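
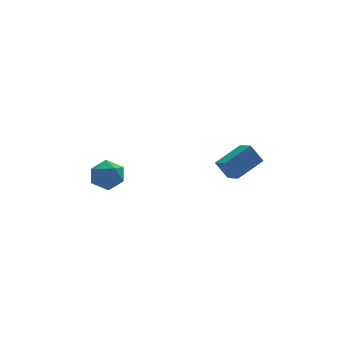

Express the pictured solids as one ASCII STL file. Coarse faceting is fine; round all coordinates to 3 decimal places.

solid 
facet normal -0.791 0.469 -0.392
outer loop
vertex -4.026 -0.749 -3.919
vertex -4.763 -1.604 -3.456
vertex -4.497 -0.609 -2.802
endloop
endfacet
facet normal -0.273 0.933 -0.232
outer loop
vertex -4.026 -0.749 -3.919
vertex -4.497 -0.609 -2.802
vertex -3.331 -0.32 -3.013
endloop
endfacet
facet normal 0.314 0.742 -0.592
outer loop
vertex -4.026 -0.749 -3.919
vertex -3.331 -0.32 -3.013
vertex -2.876 -1.137 -3.796
endloop
endfacet
facet normal 0.158 0.160 -0.974
outer loop
vertex -4.026 -0.749 -3.919
vertex -2.876 -1.137 -3.796
vertex -3.761 -1.93 -4.07
endloop
endfacet
facet normal -0.525 -0.009 -0.851
outer loop
vertex -4.026 -0.749 -3.919
vertex -3.761 -1.93 -4.07
vertex -4.763 -1.604 -3.456
endloop
endfacet
facet normal -0.133 0.875 0.465
outer loop
vertex -3.331 -0.32 -3.013
vertex -4.497 -0.609 -2.802
vertex -3.639 -0.91 -1.99
endloop
endfacet
facet normal -0.971 0.125 0.205
outer loop
vertex -4.497 -0.609 -2.802
vertex -4.763 -1.604 -3.456
vertex -4.524 -1.703 -2.264
endloop
endfacet
facet normal -0.540 -0.649 -0.537
outer loop
vertex -4.763 -1.604 -3.456
vertex -3.761 -1.93 -4.07
vertex -4.069 -2.52 -3.047
endloop
endfacet
facet normal 0.564 -0.376 -0.735
outer loop
vertex -3.761 -1.93 -4.07
vertex -2.876 -1.137 -3.796
vertex -2.903 -2.231 -3.258
endloop
endfacet
facet normal 0.816 0.566 -0.117
outer loop
vertex -2.876 -1.137 -3.796
vertex -3.331 -0.32 -3.013
vertex -2.637 -1.236 -2.604
endloop
endfacet
facet normal -0.158 -0.160 0.974
outer loop
vertex -3.374 -2.091 -2.141
vertex -3.639 -0.91 -1.99
vertex -4.524 -1.703 -2.264
endloop
endfacet
facet normal -0.314 -0.742 0.592
outer loop
vertex -3.374 -2.091 -2.141
vertex -4.524 -1.703 -2.264
vertex -4.069 -2.52 -3.047
endloop
endfacet
facet normal 0.273 -0.933 0.232
outer loop
vertex -3.374 -2.091 -2.141
vertex -4.069 -2.52 -3.047
vertex -2.903 -2.231 -3.258
endloop
endfacet
facet normal 0.791 -0.469 0.392
outer loop
vertex -3.374 -2.091 -2.141
vertex -2.903 -2.231 -3.258
vertex -2.637 -1.236 -2.604
endloop
endfacet
facet normal 0.525 0.009 0.851
outer loop
vertex -3.374 -2.091 -2.141
vertex -2.637 -1.236 -2.604
vertex -3.639 -0.91 -1.99
endloop
endfacet
facet normal -0.564 0.376 0.735
outer loop
vertex -4.524 -1.703 -2.264
vertex -3.639 -0.91 -1.99
vertex -4.497 -0.609 -2.802
endloop
endfacet
facet normal -0.816 -0.566 0.117
outer loop
vertex -4.069 -2.52 -3.047
vertex -4.524 -1.703 -2.264
vertex -4.763 -1.604 -3.456
endloop
endfacet
facet normal 0.133 -0.875 -0.465
outer loop
vertex -2.903 -2.231 -3.258
vertex -4.069 -2.52 -3.047
vertex -3.761 -1.93 -4.07
endloop
endfacet
facet normal 0.971 -0.125 -0.205
outer loop
vertex -2.637 -1.236 -2.604
vertex -2.903 -2.231 -3.258
vertex -2.876 -1.137 -3.796
endloop
endfacet
facet normal 0.540 0.649 0.537
outer loop
vertex -3.639 -0.91 -1.99
vertex -2.637 -1.236 -2.604
vertex -3.331 -0.32 -3.013
endloop
endfacet
facet normal -0.482 0.264 0.835
outer loop
vertex 4.666 -3.606 -0.594
vertex 4.402 -2.454 -1.111
vertex 2.8 -4.403 -1.418
endloop
endfacet
facet normal 0.205 -0.893 0.400
outer loop
vertex 3.498 -4.786 -2.629
vertex 4.666 -3.606 -0.594
vertex 2.8 -4.403 -1.418
endloop
endfacet
facet normal -0.482 0.264 0.835
outer loop
vertex 2.8 -4.403 -1.418
vertex 4.402 -2.454 -1.111
vertex 2.536 -3.251 -1.935
endloop
endfacet
facet normal -0.852 -0.364 -0.376
outer loop
vertex 2.536 -3.251 -1.935
vertex 3.498 -4.786 -2.629
vertex 2.8 -4.403 -1.418
endloop
endfacet
facet normal 0.852 0.364 0.376
outer loop
vertex 4.666 -3.606 -0.594
vertex 5.1 -2.837 -2.322
vertex 4.402 -2.454 -1.111
endloop
endfacet
facet normal 0.205 -0.893 0.400
outer loop
vertex 5.364 -3.989 -1.805
vertex 4.666 -3.606 -0.594
vertex 3.498 -4.786 -2.629
endloop
endfacet
facet normal 0.852 0.364 0.376
outer loop
vertex 5.364 -3.989 -1.805
vertex 5.1 -2.837 -2.322
vertex 4.666 -3.606 -0.594
endloop
endfacet
facet normal -0.205 0.893 -0.400
outer loop
vertex 4.402 -2.454 -1.111
vertex 5.1 -2.837 -2.322
vertex 2.536 -3.251 -1.935
endloop
endfacet
facet normal -0.852 -0.364 -0.376
outer loop
vertex 3.234 -3.634 -3.146
vertex 3.498 -4.786 -2.629
vertex 2.536 -3.251 -1.935
endloop
endfacet
facet normal -0.205 0.893 -0.400
outer loop
vertex 2.536 -3.251 -1.935
vertex 5.1 -2.837 -2.322
vertex 3.234 -3.634 -3.146
endloop
endfacet
facet normal 0.482 -0.264 -0.835
outer loop
vertex 3.234 -3.634 -3.146
vertex 5.364 -3.989 -1.805
vertex 3.498 -4.786 -2.629
endloop
endfacet
facet normal 0.482 -0.264 -0.835
outer loop
vertex 5.1 -2.837 -2.322
vertex 5.364 -3.989 -1.805
vertex 3.234 -3.634 -3.146
endloop
endfacet

endsolid


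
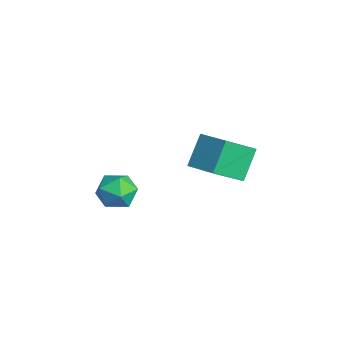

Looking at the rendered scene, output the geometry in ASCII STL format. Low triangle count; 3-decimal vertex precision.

solid 
facet normal -0.478 0.167 0.862
outer loop
vertex 0.104 -1.214 -3.162
vertex -0.009 -2.344 -3.006
vertex 0.914 -1.799 -2.6
endloop
endfacet
facet normal -0.008 0.687 0.727
outer loop
vertex 0.104 -1.214 -3.162
vertex 0.914 -1.799 -2.6
vertex 1.212 -0.993 -3.359
endloop
endfacet
facet normal -0.178 0.979 0.099
outer loop
vertex 0.104 -1.214 -3.162
vertex 1.212 -0.993 -3.359
vertex 0.472 -1.039 -4.233
endloop
endfacet
facet normal -0.753 0.640 -0.154
outer loop
vertex 0.104 -1.214 -3.162
vertex 0.472 -1.039 -4.233
vertex -0.282 -1.874 -4.015
endloop
endfacet
facet normal -0.938 0.138 0.318
outer loop
vertex 0.104 -1.214 -3.162
vertex -0.282 -1.874 -4.015
vertex -0.009 -2.344 -3.006
endloop
endfacet
facet normal 0.638 0.389 0.664
outer loop
vertex 1.212 -0.993 -3.359
vertex 0.914 -1.799 -2.6
vertex 1.782 -1.986 -3.325
endloop
endfacet
facet normal -0.122 -0.452 0.884
outer loop
vertex 0.914 -1.799 -2.6
vertex -0.009 -2.344 -3.006
vertex 1.028 -2.821 -3.107
endloop
endfacet
facet normal -0.867 -0.498 0.003
outer loop
vertex -0.009 -2.344 -3.006
vertex -0.282 -1.874 -4.015
vertex 0.288 -2.867 -3.981
endloop
endfacet
facet normal -0.568 0.314 -0.761
outer loop
vertex -0.282 -1.874 -4.015
vertex 0.472 -1.039 -4.233
vertex 0.586 -2.061 -4.74
endloop
endfacet
facet normal 0.363 0.863 -0.352
outer loop
vertex 0.472 -1.039 -4.233
vertex 1.212 -0.993 -3.359
vertex 1.509 -1.516 -4.334
endloop
endfacet
facet normal 0.753 -0.640 0.154
outer loop
vertex 1.396 -2.646 -4.178
vertex 1.782 -1.986 -3.325
vertex 1.028 -2.821 -3.107
endloop
endfacet
facet normal 0.178 -0.979 -0.099
outer loop
vertex 1.396 -2.646 -4.178
vertex 1.028 -2.821 -3.107
vertex 0.288 -2.867 -3.981
endloop
endfacet
facet normal 0.008 -0.687 -0.727
outer loop
vertex 1.396 -2.646 -4.178
vertex 0.288 -2.867 -3.981
vertex 0.586 -2.061 -4.74
endloop
endfacet
facet normal 0.478 -0.167 -0.862
outer loop
vertex 1.396 -2.646 -4.178
vertex 0.586 -2.061 -4.74
vertex 1.509 -1.516 -4.334
endloop
endfacet
facet normal 0.938 -0.138 -0.318
outer loop
vertex 1.396 -2.646 -4.178
vertex 1.509 -1.516 -4.334
vertex 1.782 -1.986 -3.325
endloop
endfacet
facet normal 0.568 -0.314 0.761
outer loop
vertex 1.028 -2.821 -3.107
vertex 1.782 -1.986 -3.325
vertex 0.914 -1.799 -2.6
endloop
endfacet
facet normal -0.363 -0.863 0.352
outer loop
vertex 0.288 -2.867 -3.981
vertex 1.028 -2.821 -3.107
vertex -0.009 -2.344 -3.006
endloop
endfacet
facet normal -0.638 -0.389 -0.664
outer loop
vertex 0.586 -2.061 -4.74
vertex 0.288 -2.867 -3.981
vertex -0.282 -1.874 -4.015
endloop
endfacet
facet normal 0.122 0.452 -0.884
outer loop
vertex 1.509 -1.516 -4.334
vertex 0.586 -2.061 -4.74
vertex 0.472 -1.039 -4.233
endloop
endfacet
facet normal 0.867 0.498 -0.003
outer loop
vertex 1.782 -1.986 -3.325
vertex 1.509 -1.516 -4.334
vertex 1.212 -0.993 -3.359
endloop
endfacet
facet normal -0.874 -0.408 -0.263
outer loop
vertex -0.267 1.843 -3.279
vertex -1.156 2.741 -1.717
vertex -0.691 3.531 -4.491
endloop
endfacet
facet normal 0.443 -0.447 -0.777
outer loop
vertex 0.996 4.319 -3.983
vertex -0.267 1.843 -3.279
vertex -0.691 3.531 -4.491
endloop
endfacet
facet normal -0.874 -0.408 -0.263
outer loop
vertex -0.691 3.531 -4.491
vertex -1.156 2.741 -1.717
vertex -1.58 4.429 -2.928
endloop
endfacet
facet normal -0.200 0.796 -0.571
outer loop
vertex -1.58 4.429 -2.928
vertex 0.996 4.319 -3.983
vertex -0.691 3.531 -4.491
endloop
endfacet
facet normal 0.200 -0.796 0.571
outer loop
vertex -0.267 1.843 -3.279
vertex 0.531 3.529 -1.209
vertex -1.156 2.741 -1.717
endloop
endfacet
facet normal 0.442 -0.447 -0.778
outer loop
vertex 1.42 2.631 -2.772
vertex -0.267 1.843 -3.279
vertex 0.996 4.319 -3.983
endloop
endfacet
facet normal 0.200 -0.796 0.571
outer loop
vertex 1.42 2.631 -2.772
vertex 0.531 3.529 -1.209
vertex -0.267 1.843 -3.279
endloop
endfacet
facet normal -0.443 0.447 0.778
outer loop
vertex -1.156 2.741 -1.717
vertex 0.531 3.529 -1.209
vertex -1.58 4.429 -2.928
endloop
endfacet
facet normal -0.200 0.796 -0.571
outer loop
vertex 0.107 5.217 -2.421
vertex 0.996 4.319 -3.983
vertex -1.58 4.429 -2.928
endloop
endfacet
facet normal -0.442 0.447 0.777
outer loop
vertex -1.58 4.429 -2.928
vertex 0.531 3.529 -1.209
vertex 0.107 5.217 -2.421
endloop
endfacet
facet normal 0.874 0.408 0.263
outer loop
vertex 0.107 5.217 -2.421
vertex 1.42 2.631 -2.772
vertex 0.996 4.319 -3.983
endloop
endfacet
facet normal 0.874 0.408 0.263
outer loop
vertex 0.531 3.529 -1.209
vertex 1.42 2.631 -2.772
vertex 0.107 5.217 -2.421
endloop
endfacet

endsolid


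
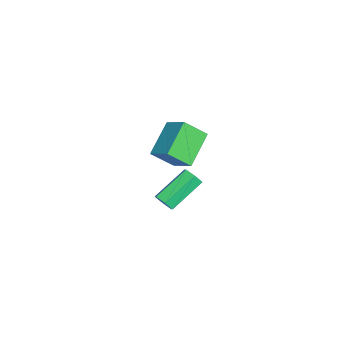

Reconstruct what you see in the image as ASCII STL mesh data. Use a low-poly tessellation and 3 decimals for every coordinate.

solid 
facet normal 0.579 -0.622 -0.527
outer loop
vertex 3.833 -0.75 2.143
vertex 3.367 -0.864 1.766
vertex 3.751 -0.406 1.647
endloop
endfacet
facet normal 0.805 0.542 0.243
outer loop
vertex 3.833 -0.75 2.143
vertex 3.751 -0.406 1.647
vertex 2.619 0.558 3.25
endloop
endfacet
facet normal 0.805 0.542 0.243
outer loop
vertex 2.619 0.558 3.25
vertex 3.751 -0.406 1.647
vertex 2.537 0.902 2.754
endloop
endfacet
facet normal -0.578 0.623 0.527
outer loop
vertex 2.619 0.558 3.25
vertex 2.537 0.902 2.754
vertex 2.153 0.444 2.874
endloop
endfacet
facet normal 0.578 -0.622 -0.528
outer loop
vertex 3.751 -0.406 1.647
vertex 3.367 -0.864 1.766
vertex 3.285 -0.519 1.27
endloop
endfacet
facet normal 0.287 0.760 -0.583
outer loop
vertex 3.751 -0.406 1.647
vertex 3.285 -0.519 1.27
vertex 2.537 0.902 2.754
endloop
endfacet
facet normal 0.287 0.760 -0.583
outer loop
vertex 2.537 0.902 2.754
vertex 3.285 -0.519 1.27
vertex 2.071 0.789 2.377
endloop
endfacet
facet normal -0.578 0.623 0.528
outer loop
vertex 2.537 0.902 2.754
vertex 2.071 0.789 2.377
vertex 2.153 0.444 2.874
endloop
endfacet
facet normal 0.578 -0.622 -0.528
outer loop
vertex 3.285 -0.519 1.27
vertex 3.367 -0.864 1.766
vertex 2.901 -0.978 1.39
endloop
endfacet
facet normal -0.519 0.218 -0.827
outer loop
vertex 3.285 -0.519 1.27
vertex 2.901 -0.978 1.39
vertex 2.071 0.789 2.377
endloop
endfacet
facet normal -0.519 0.218 -0.827
outer loop
vertex 2.071 0.789 2.377
vertex 2.901 -0.978 1.39
vertex 1.687 0.33 2.497
endloop
endfacet
facet normal -0.579 0.622 0.527
outer loop
vertex 2.071 0.789 2.377
vertex 1.687 0.33 2.497
vertex 2.153 0.444 2.874
endloop
endfacet
facet normal 0.578 -0.623 -0.527
outer loop
vertex 2.901 -0.978 1.39
vertex 3.367 -0.864 1.766
vertex 2.983 -1.322 1.886
endloop
endfacet
facet normal -0.805 -0.542 -0.243
outer loop
vertex 2.901 -0.978 1.39
vertex 2.983 -1.322 1.886
vertex 1.687 0.33 2.497
endloop
endfacet
facet normal -0.805 -0.542 -0.243
outer loop
vertex 1.687 0.33 2.497
vertex 2.983 -1.322 1.886
vertex 1.769 -0.014 2.993
endloop
endfacet
facet normal -0.579 0.622 0.527
outer loop
vertex 1.687 0.33 2.497
vertex 1.769 -0.014 2.993
vertex 2.153 0.444 2.874
endloop
endfacet
facet normal 0.578 -0.623 -0.528
outer loop
vertex 2.983 -1.322 1.886
vertex 3.367 -0.864 1.766
vertex 3.449 -1.209 2.263
endloop
endfacet
facet normal -0.287 -0.760 0.583
outer loop
vertex 2.983 -1.322 1.886
vertex 3.449 -1.209 2.263
vertex 1.769 -0.014 2.993
endloop
endfacet
facet normal -0.287 -0.760 0.583
outer loop
vertex 1.769 -0.014 2.993
vertex 3.449 -1.209 2.263
vertex 2.235 0.099 3.37
endloop
endfacet
facet normal -0.578 0.622 0.528
outer loop
vertex 1.769 -0.014 2.993
vertex 2.235 0.099 3.37
vertex 2.153 0.444 2.874
endloop
endfacet
facet normal 0.579 -0.622 -0.527
outer loop
vertex 3.449 -1.209 2.263
vertex 3.367 -0.864 1.766
vertex 3.833 -0.75 2.143
endloop
endfacet
facet normal 0.519 -0.218 0.827
outer loop
vertex 3.449 -1.209 2.263
vertex 3.833 -0.75 2.143
vertex 2.235 0.099 3.37
endloop
endfacet
facet normal 0.519 -0.218 0.827
outer loop
vertex 2.235 0.099 3.37
vertex 3.833 -0.75 2.143
vertex 2.619 0.558 3.25
endloop
endfacet
facet normal -0.578 0.622 0.528
outer loop
vertex 2.235 0.099 3.37
vertex 2.619 0.558 3.25
vertex 2.153 0.444 2.874
endloop
endfacet
facet normal -0.609 -0.605 -0.512
outer loop
vertex -4.122 -1.402 1.919
vertex -4.395 -0.233 0.862
vertex -2.434 -2.09 0.723
endloop
endfacet
facet normal 0.170 -0.731 0.661
outer loop
vertex -1.465 -1.127 1.538
vertex -4.122 -1.402 1.919
vertex -2.434 -2.09 0.723
endloop
endfacet
facet normal -0.609 -0.605 -0.513
outer loop
vertex -2.434 -2.09 0.723
vertex -4.395 -0.233 0.862
vertex -2.706 -0.92 -0.334
endloop
endfacet
facet normal 0.775 -0.315 -0.548
outer loop
vertex -2.706 -0.92 -0.334
vertex -1.465 -1.127 1.538
vertex -2.434 -2.09 0.723
endloop
endfacet
facet normal -0.774 0.315 0.549
outer loop
vertex -4.122 -1.402 1.919
vertex -3.426 0.73 1.677
vertex -4.395 -0.233 0.862
endloop
endfacet
facet normal 0.170 -0.731 0.661
outer loop
vertex -3.154 -0.44 2.734
vertex -4.122 -1.402 1.919
vertex -1.465 -1.127 1.538
endloop
endfacet
facet normal -0.775 0.315 0.548
outer loop
vertex -3.154 -0.44 2.734
vertex -3.426 0.73 1.677
vertex -4.122 -1.402 1.919
endloop
endfacet
facet normal -0.171 0.731 -0.661
outer loop
vertex -4.395 -0.233 0.862
vertex -3.426 0.73 1.677
vertex -2.706 -0.92 -0.334
endloop
endfacet
facet normal 0.775 -0.315 -0.548
outer loop
vertex -1.738 0.042 0.481
vertex -1.465 -1.127 1.538
vertex -2.706 -0.92 -0.334
endloop
endfacet
facet normal -0.170 0.731 -0.661
outer loop
vertex -2.706 -0.92 -0.334
vertex -3.426 0.73 1.677
vertex -1.738 0.042 0.481
endloop
endfacet
facet normal 0.609 0.605 0.512
outer loop
vertex -1.738 0.042 0.481
vertex -3.154 -0.44 2.734
vertex -1.465 -1.127 1.538
endloop
endfacet
facet normal 0.610 0.605 0.513
outer loop
vertex -3.426 0.73 1.677
vertex -3.154 -0.44 2.734
vertex -1.738 0.042 0.481
endloop
endfacet

endsolid


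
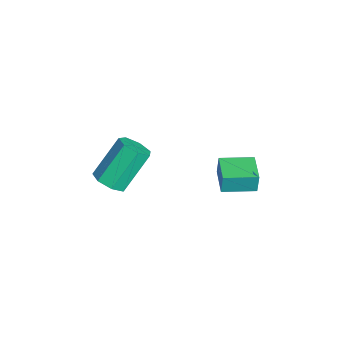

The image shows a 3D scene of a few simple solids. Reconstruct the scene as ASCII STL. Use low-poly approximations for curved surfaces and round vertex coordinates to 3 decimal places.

solid 
facet normal 0.324 -0.554 -0.767
outer loop
vertex 1.824 -1.534 2.883
vertex 1.288 -2.053 3.032
vertex 1.247 -1.446 2.576
endloop
endfacet
facet normal 0.360 0.822 -0.442
outer loop
vertex 1.824 -1.534 2.883
vertex 1.247 -1.446 2.576
vertex 1.167 -0.409 4.44
endloop
endfacet
facet normal 0.361 0.821 -0.442
outer loop
vertex 1.167 -0.409 4.44
vertex 1.247 -1.446 2.576
vertex 0.59 -0.321 4.132
endloop
endfacet
facet normal -0.325 0.554 0.766
outer loop
vertex 1.167 -0.409 4.44
vertex 0.59 -0.321 4.132
vertex 0.632 -0.927 4.588
endloop
endfacet
facet normal 0.324 -0.554 -0.767
outer loop
vertex 1.247 -1.446 2.576
vertex 1.288 -2.053 3.032
vertex 0.701 -1.815 2.612
endloop
endfacet
facet normal -0.459 0.617 -0.640
outer loop
vertex 1.247 -1.446 2.576
vertex 0.701 -1.815 2.612
vertex 0.59 -0.321 4.132
endloop
endfacet
facet normal -0.460 0.616 -0.639
outer loop
vertex 0.59 -0.321 4.132
vertex 0.701 -1.815 2.612
vertex 0.045 -0.689 4.169
endloop
endfacet
facet normal -0.323 0.555 0.767
outer loop
vertex 0.59 -0.321 4.132
vertex 0.045 -0.689 4.169
vertex 0.632 -0.927 4.588
endloop
endfacet
facet normal 0.324 -0.554 -0.767
outer loop
vertex 0.701 -1.815 2.612
vertex 1.288 -2.053 3.032
vertex 0.598 -2.362 2.964
endloop
endfacet
facet normal -0.933 -0.053 -0.355
outer loop
vertex 0.701 -1.815 2.612
vertex 0.598 -2.362 2.964
vertex 0.045 -0.689 4.169
endloop
endfacet
facet normal -0.933 -0.052 -0.356
outer loop
vertex 0.045 -0.689 4.169
vertex 0.598 -2.362 2.964
vertex -0.059 -1.237 4.521
endloop
endfacet
facet normal -0.323 0.554 0.767
outer loop
vertex 0.045 -0.689 4.169
vertex -0.059 -1.237 4.521
vertex 0.632 -0.927 4.588
endloop
endfacet
facet normal 0.324 -0.554 -0.767
outer loop
vertex 0.598 -2.362 2.964
vertex 1.288 -2.053 3.032
vertex 1.014 -2.677 3.367
endloop
endfacet
facet normal -0.705 -0.682 0.195
outer loop
vertex 0.598 -2.362 2.964
vertex 1.014 -2.677 3.367
vertex -0.059 -1.237 4.521
endloop
endfacet
facet normal -0.705 -0.682 0.195
outer loop
vertex -0.059 -1.237 4.521
vertex 1.014 -2.677 3.367
vertex 0.357 -1.552 4.924
endloop
endfacet
facet normal -0.323 0.554 0.767
outer loop
vertex -0.059 -1.237 4.521
vertex 0.357 -1.552 4.924
vertex 0.632 -0.927 4.588
endloop
endfacet
facet normal 0.325 -0.554 -0.767
outer loop
vertex 1.014 -2.677 3.367
vertex 1.288 -2.053 3.032
vertex 1.637 -2.521 3.518
endloop
endfacet
facet normal 0.055 -0.798 0.600
outer loop
vertex 1.014 -2.677 3.367
vertex 1.637 -2.521 3.518
vertex 0.357 -1.552 4.924
endloop
endfacet
facet normal 0.055 -0.798 0.600
outer loop
vertex 0.357 -1.552 4.924
vertex 1.637 -2.521 3.518
vertex 0.98 -1.396 5.074
endloop
endfacet
facet normal -0.323 0.555 0.767
outer loop
vertex 0.357 -1.552 4.924
vertex 0.98 -1.396 5.074
vertex 0.632 -0.927 4.588
endloop
endfacet
facet normal 0.323 -0.555 -0.767
outer loop
vertex 1.637 -2.521 3.518
vertex 1.288 -2.053 3.032
vertex 1.997 -2.013 3.302
endloop
endfacet
facet normal 0.773 -0.313 0.552
outer loop
vertex 1.637 -2.521 3.518
vertex 1.997 -2.013 3.302
vertex 0.98 -1.396 5.074
endloop
endfacet
facet normal 0.772 -0.315 0.553
outer loop
vertex 0.98 -1.396 5.074
vertex 1.997 -2.013 3.302
vertex 1.341 -0.888 4.859
endloop
endfacet
facet normal -0.324 0.554 0.767
outer loop
vertex 0.98 -1.396 5.074
vertex 1.341 -0.888 4.859
vertex 0.632 -0.927 4.588
endloop
endfacet
facet normal 0.323 -0.554 -0.767
outer loop
vertex 1.997 -2.013 3.302
vertex 1.288 -2.053 3.032
vertex 1.824 -1.534 2.883
endloop
endfacet
facet normal 0.909 0.407 0.089
outer loop
vertex 1.997 -2.013 3.302
vertex 1.824 -1.534 2.883
vertex 1.341 -0.888 4.859
endloop
endfacet
facet normal 0.909 0.408 0.089
outer loop
vertex 1.341 -0.888 4.859
vertex 1.824 -1.534 2.883
vertex 1.167 -0.409 4.44
endloop
endfacet
facet normal -0.324 0.554 0.767
outer loop
vertex 1.341 -0.888 4.859
vertex 1.167 -0.409 4.44
vertex 0.632 -0.927 4.588
endloop
endfacet
facet normal -1.000 0.017 -0.008
outer loop
vertex -0.071 2.522 2.658
vertex -0.045 3.988 2.549
vertex -0.065 2.454 1.74
endloop
endfacet
facet normal -0.017 -0.997 0.074
outer loop
vertex 1.265 2.432 1.751
vertex -0.071 2.522 2.658
vertex -0.065 2.454 1.74
endloop
endfacet
facet normal -1.000 0.017 -0.008
outer loop
vertex -0.065 2.454 1.74
vertex -0.045 3.988 2.549
vertex -0.039 3.92 1.632
endloop
endfacet
facet normal 0.007 -0.074 -0.997
outer loop
vertex -0.039 3.92 1.632
vertex 1.265 2.432 1.751
vertex -0.065 2.454 1.74
endloop
endfacet
facet normal -0.007 0.074 0.997
outer loop
vertex -0.071 2.522 2.658
vertex 1.285 3.966 2.56
vertex -0.045 3.988 2.549
endloop
endfacet
facet normal -0.017 -0.997 0.074
outer loop
vertex 1.259 2.5 2.668
vertex -0.071 2.522 2.658
vertex 1.265 2.432 1.751
endloop
endfacet
facet normal -0.006 0.074 0.997
outer loop
vertex 1.259 2.5 2.668
vertex 1.285 3.966 2.56
vertex -0.071 2.522 2.658
endloop
endfacet
facet normal 0.017 0.997 -0.074
outer loop
vertex -0.045 3.988 2.549
vertex 1.285 3.966 2.56
vertex -0.039 3.92 1.632
endloop
endfacet
facet normal 0.006 -0.074 -0.997
outer loop
vertex 1.291 3.898 1.642
vertex 1.265 2.432 1.751
vertex -0.039 3.92 1.632
endloop
endfacet
facet normal 0.017 0.997 -0.074
outer loop
vertex -0.039 3.92 1.632
vertex 1.285 3.966 2.56
vertex 1.291 3.898 1.642
endloop
endfacet
facet normal 1.000 -0.017 0.008
outer loop
vertex 1.291 3.898 1.642
vertex 1.259 2.5 2.668
vertex 1.265 2.432 1.751
endloop
endfacet
facet normal 1.000 -0.017 0.008
outer loop
vertex 1.285 3.966 2.56
vertex 1.259 2.5 2.668
vertex 1.291 3.898 1.642
endloop
endfacet

endsolid


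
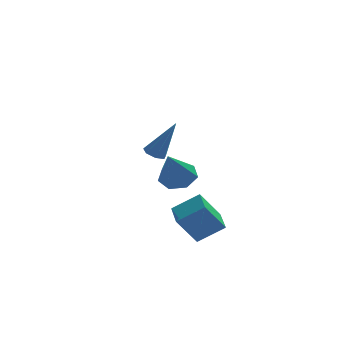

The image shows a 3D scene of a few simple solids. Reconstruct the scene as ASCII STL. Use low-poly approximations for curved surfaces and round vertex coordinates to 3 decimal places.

solid 
facet normal -0.567 -0.093 0.819
outer loop
vertex -1.845 -3.217 -1.385
vertex -1.807 -1.79 -1.197
vertex -3.113 -3.07 -2.246
endloop
endfacet
facet normal -0.026 -0.991 -0.130
outer loop
vertex -2.133 -2.91 -3.663
vertex -1.845 -3.217 -1.385
vertex -3.113 -3.07 -2.246
endloop
endfacet
facet normal -0.567 -0.092 0.818
outer loop
vertex -3.113 -3.07 -2.246
vertex -1.807 -1.79 -1.197
vertex -3.075 -1.643 -2.059
endloop
endfacet
facet normal -0.824 0.095 -0.559
outer loop
vertex -3.075 -1.643 -2.059
vertex -2.133 -2.91 -3.663
vertex -3.113 -3.07 -2.246
endloop
endfacet
facet normal 0.824 -0.096 0.559
outer loop
vertex -1.845 -3.217 -1.385
vertex -0.827 -1.63 -2.614
vertex -1.807 -1.79 -1.197
endloop
endfacet
facet normal -0.026 -0.991 -0.130
outer loop
vertex -0.865 -3.057 -2.801
vertex -1.845 -3.217 -1.385
vertex -2.133 -2.91 -3.663
endloop
endfacet
facet normal 0.824 -0.095 0.559
outer loop
vertex -0.865 -3.057 -2.801
vertex -0.827 -1.63 -2.614
vertex -1.845 -3.217 -1.385
endloop
endfacet
facet normal 0.026 0.991 0.130
outer loop
vertex -1.807 -1.79 -1.197
vertex -0.827 -1.63 -2.614
vertex -3.075 -1.643 -2.059
endloop
endfacet
facet normal -0.824 0.096 -0.559
outer loop
vertex -2.095 -1.483 -3.475
vertex -2.133 -2.91 -3.663
vertex -3.075 -1.643 -2.059
endloop
endfacet
facet normal 0.026 0.991 0.130
outer loop
vertex -3.075 -1.643 -2.059
vertex -0.827 -1.63 -2.614
vertex -2.095 -1.483 -3.475
endloop
endfacet
facet normal 0.567 0.093 -0.818
outer loop
vertex -2.095 -1.483 -3.475
vertex -0.865 -3.057 -2.801
vertex -2.133 -2.91 -3.663
endloop
endfacet
facet normal 0.567 0.092 -0.819
outer loop
vertex -0.827 -1.63 -2.614
vertex -0.865 -3.057 -2.801
vertex -2.095 -1.483 -3.475
endloop
endfacet
facet normal 0.307 0.495 -0.813
outer loop
vertex -1.39 1.862 -0.921
vertex -2.202 1.586 -1.396
vertex -2.054 2.388 -0.852
endloop
endfacet
facet normal 0.384 0.374 0.844
outer loop
vertex -1.39 1.862 -0.921
vertex -2.054 2.388 -0.852
vertex -2.858 0.534 0.336
endloop
endfacet
facet normal 0.308 0.494 -0.813
outer loop
vertex -2.054 2.388 -0.852
vertex -2.202 1.586 -1.396
vertex -2.83 2.311 -1.193
endloop
endfacet
facet normal -0.369 0.610 0.702
outer loop
vertex -2.054 2.388 -0.852
vertex -2.83 2.311 -1.193
vertex -2.858 0.534 0.336
endloop
endfacet
facet normal 0.308 0.494 -0.813
outer loop
vertex -2.83 2.311 -1.193
vertex -2.202 1.586 -1.396
vertex -3.132 1.688 -1.686
endloop
endfacet
facet normal -0.933 0.243 0.265
outer loop
vertex -2.83 2.311 -1.193
vertex -3.132 1.688 -1.686
vertex -2.858 0.534 0.336
endloop
endfacet
facet normal 0.308 0.494 -0.813
outer loop
vertex -3.132 1.688 -1.686
vertex -2.202 1.586 -1.396
vertex -2.734 0.988 -1.961
endloop
endfacet
facet normal -0.883 -0.449 -0.136
outer loop
vertex -3.132 1.688 -1.686
vertex -2.734 0.988 -1.961
vertex -2.858 0.534 0.336
endloop
endfacet
facet normal 0.308 0.494 -0.813
outer loop
vertex -2.734 0.988 -1.961
vertex -2.202 1.586 -1.396
vertex -1.935 0.739 -1.81
endloop
endfacet
facet normal -0.257 -0.945 -0.201
outer loop
vertex -2.734 0.988 -1.961
vertex -1.935 0.739 -1.81
vertex -2.858 0.534 0.336
endloop
endfacet
facet normal 0.308 0.494 -0.813
outer loop
vertex -1.935 0.739 -1.81
vertex -2.202 1.586 -1.396
vertex -1.337 1.128 -1.347
endloop
endfacet
facet normal 0.474 -0.872 0.121
outer loop
vertex -1.935 0.739 -1.81
vertex -1.337 1.128 -1.347
vertex -2.858 0.534 0.336
endloop
endfacet
facet normal 0.308 0.494 -0.813
outer loop
vertex -1.337 1.128 -1.347
vertex -2.202 1.586 -1.396
vertex -1.39 1.862 -0.921
endloop
endfacet
facet normal 0.759 -0.285 0.585
outer loop
vertex -1.337 1.128 -1.347
vertex -1.39 1.862 -0.921
vertex -2.858 0.534 0.336
endloop
endfacet
facet normal -0.428 0.142 -0.893
outer loop
vertex -3.573 -3.096 1.846
vertex -4.076 -3.192 2.072
vertex -3.804 -2.705 2.019
endloop
endfacet
facet normal 0.848 0.527 -0.059
outer loop
vertex -3.573 -3.096 1.846
vertex -3.804 -2.705 2.019
vertex -3.184 -3.488 3.928
endloop
endfacet
facet normal -0.430 0.143 -0.892
outer loop
vertex -3.804 -2.705 2.019
vertex -4.076 -3.192 2.072
vertex -4.24 -2.681 2.233
endloop
endfacet
facet normal 0.205 0.927 0.314
outer loop
vertex -3.804 -2.705 2.019
vertex -4.24 -2.681 2.233
vertex -3.184 -3.488 3.928
endloop
endfacet
facet normal -0.430 0.143 -0.892
outer loop
vertex -4.24 -2.681 2.233
vertex -4.076 -3.192 2.072
vertex -4.553 -3.041 2.326
endloop
endfacet
facet normal -0.514 0.604 0.608
outer loop
vertex -4.24 -2.681 2.233
vertex -4.553 -3.041 2.326
vertex -3.184 -3.488 3.928
endloop
endfacet
facet normal -0.430 0.143 -0.892
outer loop
vertex -4.553 -3.041 2.326
vertex -4.076 -3.192 2.072
vertex -4.507 -3.515 2.228
endloop
endfacet
facet normal -0.772 -0.200 0.604
outer loop
vertex -4.553 -3.041 2.326
vertex -4.507 -3.515 2.228
vertex -3.184 -3.488 3.928
endloop
endfacet
facet normal -0.430 0.143 -0.892
outer loop
vertex -4.507 -3.515 2.228
vertex -4.076 -3.192 2.072
vertex -4.137 -3.745 2.013
endloop
endfacet
facet normal -0.370 -0.878 0.302
outer loop
vertex -4.507 -3.515 2.228
vertex -4.137 -3.745 2.013
vertex -3.184 -3.488 3.928
endloop
endfacet
facet normal -0.428 0.142 -0.892
outer loop
vertex -4.137 -3.745 2.013
vertex -4.076 -3.192 2.072
vertex -3.721 -3.559 1.843
endloop
endfacet
facet normal 0.384 -0.921 -0.068
outer loop
vertex -4.137 -3.745 2.013
vertex -3.721 -3.559 1.843
vertex -3.184 -3.488 3.928
endloop
endfacet
facet normal -0.428 0.143 -0.892
outer loop
vertex -3.721 -3.559 1.843
vertex -4.076 -3.192 2.072
vertex -3.573 -3.096 1.846
endloop
endfacet
facet normal 0.928 -0.295 -0.229
outer loop
vertex -3.721 -3.559 1.843
vertex -3.573 -3.096 1.846
vertex -3.184 -3.488 3.928
endloop
endfacet

endsolid


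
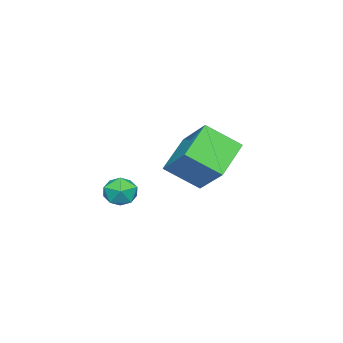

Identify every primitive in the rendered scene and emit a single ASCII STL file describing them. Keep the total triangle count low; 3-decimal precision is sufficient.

solid 
facet normal -0.983 0.097 -0.155
outer loop
vertex -0.759 -1.47 -3.744
vertex -0.824 -2.097 -3.723
vertex -0.874 -1.756 -3.194
endloop
endfacet
facet normal -0.724 0.662 0.193
outer loop
vertex -0.759 -1.47 -3.744
vertex -0.874 -1.756 -3.194
vertex -0.453 -1.287 -3.224
endloop
endfacet
facet normal -0.214 0.954 -0.210
outer loop
vertex -0.759 -1.47 -3.744
vertex -0.453 -1.287 -3.224
vertex -0.143 -1.338 -3.771
endloop
endfacet
facet normal -0.157 0.569 -0.807
outer loop
vertex -0.759 -1.47 -3.744
vertex -0.143 -1.338 -3.771
vertex -0.372 -1.838 -4.079
endloop
endfacet
facet normal -0.632 0.040 -0.774
outer loop
vertex -0.759 -1.47 -3.744
vertex -0.372 -1.838 -4.079
vertex -0.824 -2.097 -3.723
endloop
endfacet
facet normal -0.422 0.430 0.799
outer loop
vertex -0.453 -1.287 -3.224
vertex -0.874 -1.756 -3.194
vertex -0.328 -1.802 -2.881
endloop
endfacet
facet normal -0.842 -0.487 0.234
outer loop
vertex -0.874 -1.756 -3.194
vertex -0.824 -2.097 -3.723
vertex -0.557 -2.302 -3.189
endloop
endfacet
facet normal -0.274 -0.578 -0.768
outer loop
vertex -0.824 -2.097 -3.723
vertex -0.372 -1.838 -4.079
vertex -0.247 -2.353 -3.736
endloop
endfacet
facet normal 0.495 0.280 -0.823
outer loop
vertex -0.372 -1.838 -4.079
vertex -0.143 -1.338 -3.771
vertex 0.174 -1.884 -3.766
endloop
endfacet
facet normal 0.404 0.903 0.145
outer loop
vertex -0.143 -1.338 -3.771
vertex -0.453 -1.287 -3.224
vertex 0.124 -1.543 -3.237
endloop
endfacet
facet normal 0.157 -0.569 0.807
outer loop
vertex 0.059 -2.17 -3.216
vertex -0.328 -1.802 -2.881
vertex -0.557 -2.302 -3.189
endloop
endfacet
facet normal 0.214 -0.954 0.210
outer loop
vertex 0.059 -2.17 -3.216
vertex -0.557 -2.302 -3.189
vertex -0.247 -2.353 -3.736
endloop
endfacet
facet normal 0.724 -0.662 -0.193
outer loop
vertex 0.059 -2.17 -3.216
vertex -0.247 -2.353 -3.736
vertex 0.174 -1.884 -3.766
endloop
endfacet
facet normal 0.983 -0.097 0.155
outer loop
vertex 0.059 -2.17 -3.216
vertex 0.174 -1.884 -3.766
vertex 0.124 -1.543 -3.237
endloop
endfacet
facet normal 0.632 -0.040 0.774
outer loop
vertex 0.059 -2.17 -3.216
vertex 0.124 -1.543 -3.237
vertex -0.328 -1.802 -2.881
endloop
endfacet
facet normal -0.495 -0.280 0.823
outer loop
vertex -0.557 -2.302 -3.189
vertex -0.328 -1.802 -2.881
vertex -0.874 -1.756 -3.194
endloop
endfacet
facet normal -0.404 -0.903 -0.145
outer loop
vertex -0.247 -2.353 -3.736
vertex -0.557 -2.302 -3.189
vertex -0.824 -2.097 -3.723
endloop
endfacet
facet normal 0.422 -0.430 -0.799
outer loop
vertex 0.174 -1.884 -3.766
vertex -0.247 -2.353 -3.736
vertex -0.372 -1.838 -4.079
endloop
endfacet
facet normal 0.842 0.487 -0.234
outer loop
vertex 0.124 -1.543 -3.237
vertex 0.174 -1.884 -3.766
vertex -0.143 -1.338 -3.771
endloop
endfacet
facet normal 0.274 0.578 0.768
outer loop
vertex -0.328 -1.802 -2.881
vertex 0.124 -1.543 -3.237
vertex -0.453 -1.287 -3.224
endloop
endfacet
facet normal -0.859 0.023 0.512
outer loop
vertex -3.911 -0.703 -1.681
vertex -4.387 0.386 -2.53
vertex -4.567 -1.809 -2.732
endloop
endfacet
facet normal 0.326 -0.746 0.581
outer loop
vertex -3.193 -1.846 -3.55
vertex -3.911 -0.703 -1.681
vertex -4.567 -1.809 -2.732
endloop
endfacet
facet normal -0.859 0.023 0.512
outer loop
vertex -4.567 -1.809 -2.732
vertex -4.387 0.386 -2.53
vertex -5.043 -0.72 -3.58
endloop
endfacet
facet normal -0.395 -0.666 -0.633
outer loop
vertex -5.043 -0.72 -3.58
vertex -3.193 -1.846 -3.55
vertex -4.567 -1.809 -2.732
endloop
endfacet
facet normal 0.395 0.666 0.633
outer loop
vertex -3.911 -0.703 -1.681
vertex -3.013 0.349 -3.348
vertex -4.387 0.386 -2.53
endloop
endfacet
facet normal 0.326 -0.745 0.581
outer loop
vertex -2.537 -0.74 -2.5
vertex -3.911 -0.703 -1.681
vertex -3.193 -1.846 -3.55
endloop
endfacet
facet normal 0.395 0.666 0.633
outer loop
vertex -2.537 -0.74 -2.5
vertex -3.013 0.349 -3.348
vertex -3.911 -0.703 -1.681
endloop
endfacet
facet normal -0.326 0.745 -0.581
outer loop
vertex -4.387 0.386 -2.53
vertex -3.013 0.349 -3.348
vertex -5.043 -0.72 -3.58
endloop
endfacet
facet normal -0.395 -0.666 -0.633
outer loop
vertex -3.669 -0.757 -4.399
vertex -3.193 -1.846 -3.55
vertex -5.043 -0.72 -3.58
endloop
endfacet
facet normal -0.326 0.746 -0.581
outer loop
vertex -5.043 -0.72 -3.58
vertex -3.013 0.349 -3.348
vertex -3.669 -0.757 -4.399
endloop
endfacet
facet normal 0.859 -0.024 -0.512
outer loop
vertex -3.669 -0.757 -4.399
vertex -2.537 -0.74 -2.5
vertex -3.193 -1.846 -3.55
endloop
endfacet
facet normal 0.859 -0.023 -0.512
outer loop
vertex -3.013 0.349 -3.348
vertex -2.537 -0.74 -2.5
vertex -3.669 -0.757 -4.399
endloop
endfacet

endsolid


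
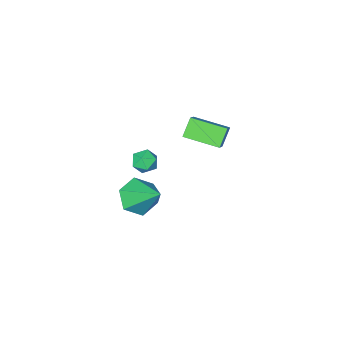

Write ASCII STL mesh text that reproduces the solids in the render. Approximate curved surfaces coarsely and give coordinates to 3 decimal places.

solid 
facet normal -0.779 0.180 0.600
outer loop
vertex -0.045 -1.743 2.176
vertex -0.449 -2.285 1.814
vertex -0.022 -2.469 2.424
endloop
endfacet
facet normal -0.164 0.314 0.935
outer loop
vertex -0.045 -1.743 2.176
vertex -0.022 -2.469 2.424
vertex 0.622 -2.052 2.397
endloop
endfacet
facet normal 0.189 0.807 0.559
outer loop
vertex -0.045 -1.743 2.176
vertex 0.622 -2.052 2.397
vertex 0.592 -1.611 1.77
endloop
endfacet
facet normal -0.208 0.978 -0.009
outer loop
vertex -0.045 -1.743 2.176
vertex 0.592 -1.611 1.77
vertex -0.07 -1.755 1.409
endloop
endfacet
facet normal -0.807 0.590 0.017
outer loop
vertex -0.045 -1.743 2.176
vertex -0.07 -1.755 1.409
vertex -0.449 -2.285 1.814
endloop
endfacet
facet normal 0.224 -0.285 0.932
outer loop
vertex 0.622 -2.052 2.397
vertex -0.022 -2.469 2.424
vertex 0.63 -2.785 2.171
endloop
endfacet
facet normal -0.772 -0.502 0.389
outer loop
vertex -0.022 -2.469 2.424
vertex -0.449 -2.285 1.814
vertex -0.032 -2.929 1.81
endloop
endfacet
facet normal -0.817 0.162 -0.553
outer loop
vertex -0.449 -2.285 1.814
vertex -0.07 -1.755 1.409
vertex -0.062 -2.488 1.183
endloop
endfacet
facet normal 0.152 0.790 -0.594
outer loop
vertex -0.07 -1.755 1.409
vertex 0.592 -1.611 1.77
vertex 0.582 -2.071 1.156
endloop
endfacet
facet normal 0.795 0.513 0.323
outer loop
vertex 0.592 -1.611 1.77
vertex 0.622 -2.052 2.397
vertex 1.009 -2.255 1.766
endloop
endfacet
facet normal 0.208 -0.978 0.009
outer loop
vertex 0.605 -2.797 1.404
vertex 0.63 -2.785 2.171
vertex -0.032 -2.929 1.81
endloop
endfacet
facet normal -0.189 -0.807 -0.559
outer loop
vertex 0.605 -2.797 1.404
vertex -0.032 -2.929 1.81
vertex -0.062 -2.488 1.183
endloop
endfacet
facet normal 0.164 -0.314 -0.935
outer loop
vertex 0.605 -2.797 1.404
vertex -0.062 -2.488 1.183
vertex 0.582 -2.071 1.156
endloop
endfacet
facet normal 0.779 -0.180 -0.600
outer loop
vertex 0.605 -2.797 1.404
vertex 0.582 -2.071 1.156
vertex 1.009 -2.255 1.766
endloop
endfacet
facet normal 0.807 -0.590 -0.017
outer loop
vertex 0.605 -2.797 1.404
vertex 1.009 -2.255 1.766
vertex 0.63 -2.785 2.171
endloop
endfacet
facet normal -0.152 -0.790 0.594
outer loop
vertex -0.032 -2.929 1.81
vertex 0.63 -2.785 2.171
vertex -0.022 -2.469 2.424
endloop
endfacet
facet normal -0.795 -0.513 -0.323
outer loop
vertex -0.062 -2.488 1.183
vertex -0.032 -2.929 1.81
vertex -0.449 -2.285 1.814
endloop
endfacet
facet normal -0.224 0.285 -0.932
outer loop
vertex 0.582 -2.071 1.156
vertex -0.062 -2.488 1.183
vertex -0.07 -1.755 1.409
endloop
endfacet
facet normal 0.772 0.502 -0.389
outer loop
vertex 1.009 -2.255 1.766
vertex 0.582 -2.071 1.156
vertex 0.592 -1.611 1.77
endloop
endfacet
facet normal 0.817 -0.162 0.553
outer loop
vertex 0.63 -2.785 2.171
vertex 1.009 -2.255 1.766
vertex 0.622 -2.052 2.397
endloop
endfacet
facet normal -0.546 -0.560 -0.623
outer loop
vertex -2.945 -2.663 3.394
vertex -4.102 -1.146 3.044
vertex -2.245 -2.339 2.488
endloop
endfacet
facet normal 0.596 -0.782 0.181
outer loop
vertex -1.518 -1.594 3.316
vertex -2.945 -2.663 3.394
vertex -2.245 -2.339 2.488
endloop
endfacet
facet normal -0.546 -0.560 -0.623
outer loop
vertex -2.245 -2.339 2.488
vertex -4.102 -1.146 3.044
vertex -3.402 -0.822 2.138
endloop
endfacet
facet normal 0.588 0.273 -0.762
outer loop
vertex -3.402 -0.822 2.138
vertex -1.518 -1.594 3.316
vertex -2.245 -2.339 2.488
endloop
endfacet
facet normal -0.588 -0.273 0.762
outer loop
vertex -2.945 -2.663 3.394
vertex -3.375 -0.401 3.872
vertex -4.102 -1.146 3.044
endloop
endfacet
facet normal 0.596 -0.782 0.181
outer loop
vertex -2.218 -1.918 4.222
vertex -2.945 -2.663 3.394
vertex -1.518 -1.594 3.316
endloop
endfacet
facet normal -0.588 -0.273 0.762
outer loop
vertex -2.218 -1.918 4.222
vertex -3.375 -0.401 3.872
vertex -2.945 -2.663 3.394
endloop
endfacet
facet normal -0.596 0.782 -0.181
outer loop
vertex -4.102 -1.146 3.044
vertex -3.375 -0.401 3.872
vertex -3.402 -0.822 2.138
endloop
endfacet
facet normal 0.588 0.273 -0.762
outer loop
vertex -2.675 -0.077 2.966
vertex -1.518 -1.594 3.316
vertex -3.402 -0.822 2.138
endloop
endfacet
facet normal -0.596 0.782 -0.181
outer loop
vertex -3.402 -0.822 2.138
vertex -3.375 -0.401 3.872
vertex -2.675 -0.077 2.966
endloop
endfacet
facet normal 0.546 0.560 0.623
outer loop
vertex -2.675 -0.077 2.966
vertex -2.218 -1.918 4.222
vertex -1.518 -1.594 3.316
endloop
endfacet
facet normal 0.546 0.560 0.623
outer loop
vertex -3.375 -0.401 3.872
vertex -2.218 -1.918 4.222
vertex -2.675 -0.077 2.966
endloop
endfacet
facet normal 0.065 -0.760 -0.647
outer loop
vertex 4.026 1.489 2.986
vertex 3.0 1.224 3.194
vertex 3.227 1.92 2.4
endloop
endfacet
facet normal 0.588 0.774 -0.233
outer loop
vertex 4.026 1.489 2.986
vertex 3.227 1.92 2.4
vertex 2.86 2.856 4.586
endloop
endfacet
facet normal 0.065 -0.760 -0.647
outer loop
vertex 3.227 1.92 2.4
vertex 3.0 1.224 3.194
vertex 2.201 1.655 2.608
endloop
endfacet
facet normal -0.306 0.856 -0.418
outer loop
vertex 3.227 1.92 2.4
vertex 2.201 1.655 2.608
vertex 2.86 2.856 4.586
endloop
endfacet
facet normal 0.065 -0.760 -0.647
outer loop
vertex 2.201 1.655 2.608
vertex 3.0 1.224 3.194
vertex 1.974 0.959 3.402
endloop
endfacet
facet normal -0.920 0.384 0.073
outer loop
vertex 2.201 1.655 2.608
vertex 1.974 0.959 3.402
vertex 2.86 2.856 4.586
endloop
endfacet
facet normal 0.065 -0.759 -0.648
outer loop
vertex 1.974 0.959 3.402
vertex 3.0 1.224 3.194
vertex 2.772 0.527 3.987
endloop
endfacet
facet normal -0.640 -0.169 0.749
outer loop
vertex 1.974 0.959 3.402
vertex 2.772 0.527 3.987
vertex 2.86 2.856 4.586
endloop
endfacet
facet normal 0.065 -0.759 -0.648
outer loop
vertex 2.772 0.527 3.987
vertex 3.0 1.224 3.194
vertex 3.798 0.793 3.779
endloop
endfacet
facet normal 0.254 -0.250 0.934
outer loop
vertex 2.772 0.527 3.987
vertex 3.798 0.793 3.779
vertex 2.86 2.856 4.586
endloop
endfacet
facet normal 0.065 -0.759 -0.648
outer loop
vertex 3.798 0.793 3.779
vertex 3.0 1.224 3.194
vertex 4.026 1.489 2.986
endloop
endfacet
facet normal 0.868 0.221 0.444
outer loop
vertex 3.798 0.793 3.779
vertex 4.026 1.489 2.986
vertex 2.86 2.856 4.586
endloop
endfacet

endsolid


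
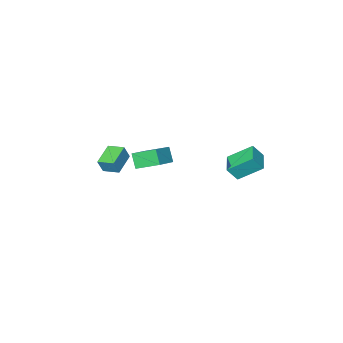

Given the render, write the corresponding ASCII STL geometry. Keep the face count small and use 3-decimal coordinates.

solid 
facet normal -0.796 -0.504 0.334
outer loop
vertex -0.001 -4.05 -1.332
vertex -0.448 -3.23 -1.159
vertex -0.332 -4.061 -2.137
endloop
endfacet
facet normal 0.471 -0.863 -0.182
outer loop
vertex 0.728 -3.39 -2.581
vertex -0.001 -4.05 -1.332
vertex -0.332 -4.061 -2.137
endloop
endfacet
facet normal -0.797 -0.503 0.333
outer loop
vertex -0.332 -4.061 -2.137
vertex -0.448 -3.23 -1.159
vertex -0.778 -3.24 -1.964
endloop
endfacet
facet normal -0.380 -0.012 -0.925
outer loop
vertex -0.778 -3.24 -1.964
vertex 0.728 -3.39 -2.581
vertex -0.332 -4.061 -2.137
endloop
endfacet
facet normal 0.380 0.012 0.925
outer loop
vertex -0.001 -4.05 -1.332
vertex 0.612 -2.559 -1.603
vertex -0.448 -3.23 -1.159
endloop
endfacet
facet normal 0.470 -0.864 -0.182
outer loop
vertex 1.058 -3.38 -1.776
vertex -0.001 -4.05 -1.332
vertex 0.728 -3.39 -2.581
endloop
endfacet
facet normal 0.380 0.012 0.925
outer loop
vertex 1.058 -3.38 -1.776
vertex 0.612 -2.559 -1.603
vertex -0.001 -4.05 -1.332
endloop
endfacet
facet normal -0.470 0.863 0.182
outer loop
vertex -0.448 -3.23 -1.159
vertex 0.612 -2.559 -1.603
vertex -0.778 -3.24 -1.964
endloop
endfacet
facet normal -0.380 -0.012 -0.925
outer loop
vertex 0.281 -2.57 -2.408
vertex 0.728 -3.39 -2.581
vertex -0.778 -3.24 -1.964
endloop
endfacet
facet normal -0.470 0.864 0.182
outer loop
vertex -0.778 -3.24 -1.964
vertex 0.612 -2.559 -1.603
vertex 0.281 -2.57 -2.408
endloop
endfacet
facet normal 0.797 0.505 -0.333
outer loop
vertex 0.281 -2.57 -2.408
vertex 1.058 -3.38 -1.776
vertex 0.728 -3.39 -2.581
endloop
endfacet
facet normal 0.797 0.503 -0.334
outer loop
vertex 0.612 -2.559 -1.603
vertex 1.058 -3.38 -1.776
vertex 0.281 -2.57 -2.408
endloop
endfacet
facet normal -0.543 0.731 0.413
outer loop
vertex -3.628 -3.909 -2.672
vertex -2.423 -3.332 -2.109
vertex -3.51 -3.361 -3.487
endloop
endfacet
facet normal -0.831 -0.398 -0.388
outer loop
vertex -2.717 -4.428 -4.091
vertex -3.628 -3.909 -2.672
vertex -3.51 -3.361 -3.487
endloop
endfacet
facet normal -0.543 0.731 0.413
outer loop
vertex -3.51 -3.361 -3.487
vertex -2.423 -3.332 -2.109
vertex -2.305 -2.783 -2.925
endloop
endfacet
facet normal 0.118 0.554 -0.824
outer loop
vertex -2.305 -2.783 -2.925
vertex -2.717 -4.428 -4.091
vertex -3.51 -3.361 -3.487
endloop
endfacet
facet normal -0.119 -0.555 0.823
outer loop
vertex -3.628 -3.909 -2.672
vertex -1.63 -4.399 -2.713
vertex -2.423 -3.332 -2.109
endloop
endfacet
facet normal -0.831 -0.398 -0.388
outer loop
vertex -2.835 -4.977 -3.275
vertex -3.628 -3.909 -2.672
vertex -2.717 -4.428 -4.091
endloop
endfacet
facet normal -0.119 -0.554 0.824
outer loop
vertex -2.835 -4.977 -3.275
vertex -1.63 -4.399 -2.713
vertex -3.628 -3.909 -2.672
endloop
endfacet
facet normal 0.831 0.398 0.388
outer loop
vertex -2.423 -3.332 -2.109
vertex -1.63 -4.399 -2.713
vertex -2.305 -2.783 -2.925
endloop
endfacet
facet normal 0.120 0.554 -0.824
outer loop
vertex -1.512 -3.851 -3.528
vertex -2.717 -4.428 -4.091
vertex -2.305 -2.783 -2.925
endloop
endfacet
facet normal 0.831 0.398 0.388
outer loop
vertex -2.305 -2.783 -2.925
vertex -1.63 -4.399 -2.713
vertex -1.512 -3.851 -3.528
endloop
endfacet
facet normal 0.543 -0.731 -0.413
outer loop
vertex -1.512 -3.851 -3.528
vertex -2.835 -4.977 -3.275
vertex -2.717 -4.428 -4.091
endloop
endfacet
facet normal 0.543 -0.731 -0.413
outer loop
vertex -1.63 -4.399 -2.713
vertex -2.835 -4.977 -3.275
vertex -1.512 -3.851 -3.528
endloop
endfacet
facet normal -0.609 0.533 0.588
outer loop
vertex -4.483 2.199 0.427
vertex -3.777 3.17 0.277
vertex -4.972 2.442 -0.3
endloop
endfacet
facet normal -0.584 -0.803 0.124
outer loop
vertex -4.023 1.61 -1.217
vertex -4.483 2.199 0.427
vertex -4.972 2.442 -0.3
endloop
endfacet
facet normal -0.609 0.534 0.587
outer loop
vertex -4.972 2.442 -0.3
vertex -3.777 3.17 0.277
vertex -4.266 3.413 -0.451
endloop
endfacet
facet normal -0.538 0.267 -0.799
outer loop
vertex -4.266 3.413 -0.451
vertex -4.023 1.61 -1.217
vertex -4.972 2.442 -0.3
endloop
endfacet
facet normal 0.538 -0.268 0.799
outer loop
vertex -4.483 2.199 0.427
vertex -2.828 2.338 -0.64
vertex -3.777 3.17 0.277
endloop
endfacet
facet normal -0.584 -0.802 0.124
outer loop
vertex -3.534 1.367 -0.489
vertex -4.483 2.199 0.427
vertex -4.023 1.61 -1.217
endloop
endfacet
facet normal 0.538 -0.267 0.800
outer loop
vertex -3.534 1.367 -0.489
vertex -2.828 2.338 -0.64
vertex -4.483 2.199 0.427
endloop
endfacet
facet normal 0.584 0.802 -0.124
outer loop
vertex -3.777 3.17 0.277
vertex -2.828 2.338 -0.64
vertex -4.266 3.413 -0.451
endloop
endfacet
facet normal -0.538 0.267 -0.800
outer loop
vertex -3.317 2.581 -1.367
vertex -4.023 1.61 -1.217
vertex -4.266 3.413 -0.451
endloop
endfacet
facet normal 0.584 0.802 -0.124
outer loop
vertex -4.266 3.413 -0.451
vertex -2.828 2.338 -0.64
vertex -3.317 2.581 -1.367
endloop
endfacet
facet normal 0.609 -0.533 -0.587
outer loop
vertex -3.317 2.581 -1.367
vertex -3.534 1.367 -0.489
vertex -4.023 1.61 -1.217
endloop
endfacet
facet normal 0.608 -0.534 -0.588
outer loop
vertex -2.828 2.338 -0.64
vertex -3.534 1.367 -0.489
vertex -3.317 2.581 -1.367
endloop
endfacet

endsolid


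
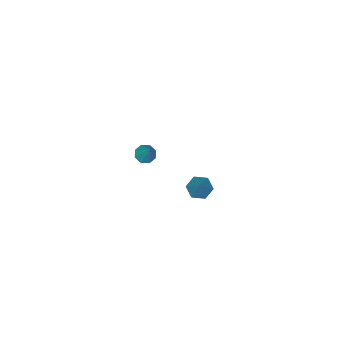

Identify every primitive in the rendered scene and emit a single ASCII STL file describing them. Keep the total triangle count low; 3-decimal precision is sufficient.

solid 
facet normal -0.463 -0.432 -0.774
outer loop
vertex -2.534 -3.256 -3.833
vertex -2.99 -2.7 -3.87
vertex -2.376 -2.687 -4.245
endloop
endfacet
facet normal 0.958 -0.285 -0.027
outer loop
vertex -2.534 -3.256 -3.833
vertex -2.376 -2.687 -4.245
vertex -2.07 -1.84 -2.33
endloop
endfacet
facet normal -0.463 -0.432 -0.774
outer loop
vertex -2.376 -2.687 -4.245
vertex -2.99 -2.7 -3.87
vertex -2.832 -2.131 -4.282
endloop
endfacet
facet normal 0.730 0.574 -0.371
outer loop
vertex -2.376 -2.687 -4.245
vertex -2.832 -2.131 -4.282
vertex -2.07 -1.84 -2.33
endloop
endfacet
facet normal -0.461 -0.433 -0.775
outer loop
vertex -2.832 -2.131 -4.282
vertex -2.99 -2.7 -3.87
vertex -3.447 -2.145 -3.908
endloop
endfacet
facet normal -0.091 0.990 -0.112
outer loop
vertex -2.832 -2.131 -4.282
vertex -3.447 -2.145 -3.908
vertex -2.07 -1.84 -2.33
endloop
endfacet
facet normal -0.462 -0.434 -0.773
outer loop
vertex -3.447 -2.145 -3.908
vertex -2.99 -2.7 -3.87
vertex -3.605 -2.713 -3.495
endloop
endfacet
facet normal -0.681 0.545 0.489
outer loop
vertex -3.447 -2.145 -3.908
vertex -3.605 -2.713 -3.495
vertex -2.07 -1.84 -2.33
endloop
endfacet
facet normal -0.463 -0.431 -0.774
outer loop
vertex -3.605 -2.713 -3.495
vertex -2.99 -2.7 -3.87
vertex -3.149 -3.269 -3.458
endloop
endfacet
facet normal -0.453 -0.316 0.834
outer loop
vertex -3.605 -2.713 -3.495
vertex -3.149 -3.269 -3.458
vertex -2.07 -1.84 -2.33
endloop
endfacet
facet normal -0.463 -0.431 -0.774
outer loop
vertex -3.149 -3.269 -3.458
vertex -2.99 -2.7 -3.87
vertex -2.534 -3.256 -3.833
endloop
endfacet
facet normal 0.366 -0.731 0.576
outer loop
vertex -3.149 -3.269 -3.458
vertex -2.534 -3.256 -3.833
vertex -2.07 -1.84 -2.33
endloop
endfacet
facet normal -0.291 -0.519 -0.804
outer loop
vertex 1.623 -2.602 2.966
vertex 1.365 -2.157 2.772
vertex 1.872 -2.365 2.723
endloop
endfacet
facet normal 0.805 -0.458 0.377
outer loop
vertex 1.623 -2.602 2.966
vertex 1.872 -2.365 2.723
vertex 1.835 -1.323 4.068
endloop
endfacet
facet normal -0.290 -0.517 -0.805
outer loop
vertex 1.872 -2.365 2.723
vertex 1.365 -2.157 2.772
vertex 1.824 -2.005 2.509
endloop
endfacet
facet normal 0.993 0.102 -0.052
outer loop
vertex 1.872 -2.365 2.723
vertex 1.824 -2.005 2.509
vertex 1.835 -1.323 4.068
endloop
endfacet
facet normal -0.289 -0.519 -0.805
outer loop
vertex 1.824 -2.005 2.509
vertex 1.365 -2.157 2.772
vertex 1.507 -1.735 2.449
endloop
endfacet
facet normal 0.650 0.695 -0.308
outer loop
vertex 1.824 -2.005 2.509
vertex 1.507 -1.735 2.449
vertex 1.835 -1.323 4.068
endloop
endfacet
facet normal -0.292 -0.517 -0.804
outer loop
vertex 1.507 -1.735 2.449
vertex 1.365 -2.157 2.772
vertex 1.107 -1.711 2.579
endloop
endfacet
facet normal -0.021 0.970 -0.243
outer loop
vertex 1.507 -1.735 2.449
vertex 1.107 -1.711 2.579
vertex 1.835 -1.323 4.068
endloop
endfacet
facet normal -0.293 -0.517 -0.804
outer loop
vertex 1.107 -1.711 2.579
vertex 1.365 -2.157 2.772
vertex 0.859 -1.948 2.822
endloop
endfacet
facet normal -0.630 0.769 0.107
outer loop
vertex 1.107 -1.711 2.579
vertex 0.859 -1.948 2.822
vertex 1.835 -1.323 4.068
endloop
endfacet
facet normal -0.293 -0.517 -0.804
outer loop
vertex 0.859 -1.948 2.822
vertex 1.365 -2.157 2.772
vertex 0.907 -2.308 3.036
endloop
endfacet
facet normal -0.818 0.209 0.536
outer loop
vertex 0.859 -1.948 2.822
vertex 0.907 -2.308 3.036
vertex 1.835 -1.323 4.068
endloop
endfacet
facet normal -0.293 -0.518 -0.804
outer loop
vertex 0.907 -2.308 3.036
vertex 1.365 -2.157 2.772
vertex 1.224 -2.579 3.095
endloop
endfacet
facet normal -0.475 -0.383 0.792
outer loop
vertex 0.907 -2.308 3.036
vertex 1.224 -2.579 3.095
vertex 1.835 -1.323 4.068
endloop
endfacet
facet normal -0.290 -0.519 -0.804
outer loop
vertex 1.224 -2.579 3.095
vertex 1.365 -2.157 2.772
vertex 1.623 -2.602 2.966
endloop
endfacet
facet normal 0.197 -0.658 0.726
outer loop
vertex 1.224 -2.579 3.095
vertex 1.623 -2.602 2.966
vertex 1.835 -1.323 4.068
endloop
endfacet

endsolid


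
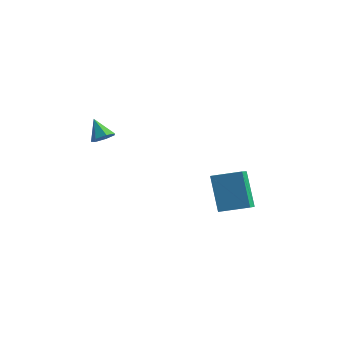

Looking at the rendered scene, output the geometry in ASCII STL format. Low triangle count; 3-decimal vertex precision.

solid 
facet normal 0.625 -0.292 -0.724
outer loop
vertex -1.749 0.342 3.368
vertex -2.12 0.643 2.927
vertex -1.618 0.881 3.264
endloop
endfacet
facet normal 0.417 0.073 0.906
outer loop
vertex -1.749 0.342 3.368
vertex -1.618 0.881 3.264
vertex -2.92 1.017 3.853
endloop
endfacet
facet normal 0.625 -0.292 -0.724
outer loop
vertex -1.618 0.881 3.264
vertex -2.12 0.643 2.927
vertex -1.865 1.24 2.906
endloop
endfacet
facet normal 0.328 0.771 0.547
outer loop
vertex -1.618 0.881 3.264
vertex -1.865 1.24 2.906
vertex -2.92 1.017 3.853
endloop
endfacet
facet normal 0.624 -0.292 -0.724
outer loop
vertex -1.865 1.24 2.906
vertex -2.12 0.643 2.927
vertex -2.304 1.15 2.564
endloop
endfacet
facet normal -0.204 0.979 0.004
outer loop
vertex -1.865 1.24 2.906
vertex -2.304 1.15 2.564
vertex -2.92 1.017 3.853
endloop
endfacet
facet normal 0.626 -0.291 -0.723
outer loop
vertex -2.304 1.15 2.564
vertex -2.12 0.643 2.927
vertex -2.604 0.678 2.494
endloop
endfacet
facet normal -0.779 0.542 -0.316
outer loop
vertex -2.304 1.15 2.564
vertex -2.604 0.678 2.494
vertex -2.92 1.017 3.853
endloop
endfacet
facet normal 0.625 -0.294 -0.723
outer loop
vertex -2.604 0.678 2.494
vertex -2.12 0.643 2.927
vertex -2.541 0.18 2.751
endloop
endfacet
facet normal -0.963 -0.210 -0.171
outer loop
vertex -2.604 0.678 2.494
vertex -2.541 0.18 2.751
vertex -2.92 1.017 3.853
endloop
endfacet
facet normal 0.624 -0.292 -0.725
outer loop
vertex -2.541 0.18 2.751
vertex -2.12 0.643 2.927
vertex -2.16 0.03 3.139
endloop
endfacet
facet normal -0.617 -0.714 0.330
outer loop
vertex -2.541 0.18 2.751
vertex -2.16 0.03 3.139
vertex -2.92 1.017 3.853
endloop
endfacet
facet normal 0.625 -0.291 -0.724
outer loop
vertex -2.16 0.03 3.139
vertex -2.12 0.643 2.927
vertex -1.749 0.342 3.368
endloop
endfacet
facet normal -0.004 -0.588 0.809
outer loop
vertex -2.16 0.03 3.139
vertex -1.749 0.342 3.368
vertex -2.92 1.017 3.853
endloop
endfacet
facet normal -0.871 -0.423 -0.251
outer loop
vertex 2.972 2.235 0.967
vertex 2.62 3.355 0.301
vertex 3.884 1.437 -0.857
endloop
endfacet
facet normal 0.261 -0.830 0.493
outer loop
vertex 5.26 2.105 -0.461
vertex 2.972 2.235 0.967
vertex 3.884 1.437 -0.857
endloop
endfacet
facet normal -0.871 -0.423 -0.251
outer loop
vertex 3.884 1.437 -0.857
vertex 2.62 3.355 0.301
vertex 3.532 2.557 -1.523
endloop
endfacet
facet normal 0.417 -0.364 -0.833
outer loop
vertex 3.532 2.557 -1.523
vertex 5.26 2.105 -0.461
vertex 3.884 1.437 -0.857
endloop
endfacet
facet normal -0.417 0.364 0.833
outer loop
vertex 2.972 2.235 0.967
vertex 3.996 4.023 0.697
vertex 2.62 3.355 0.301
endloop
endfacet
facet normal 0.261 -0.830 0.493
outer loop
vertex 4.348 2.903 1.363
vertex 2.972 2.235 0.967
vertex 5.26 2.105 -0.461
endloop
endfacet
facet normal -0.417 0.364 0.833
outer loop
vertex 4.348 2.903 1.363
vertex 3.996 4.023 0.697
vertex 2.972 2.235 0.967
endloop
endfacet
facet normal -0.261 0.830 -0.493
outer loop
vertex 2.62 3.355 0.301
vertex 3.996 4.023 0.697
vertex 3.532 2.557 -1.523
endloop
endfacet
facet normal 0.417 -0.364 -0.833
outer loop
vertex 4.908 3.225 -1.127
vertex 5.26 2.105 -0.461
vertex 3.532 2.557 -1.523
endloop
endfacet
facet normal -0.261 0.830 -0.493
outer loop
vertex 3.532 2.557 -1.523
vertex 3.996 4.023 0.697
vertex 4.908 3.225 -1.127
endloop
endfacet
facet normal 0.871 0.423 0.251
outer loop
vertex 4.908 3.225 -1.127
vertex 4.348 2.903 1.363
vertex 5.26 2.105 -0.461
endloop
endfacet
facet normal 0.871 0.423 0.251
outer loop
vertex 3.996 4.023 0.697
vertex 4.348 2.903 1.363
vertex 4.908 3.225 -1.127
endloop
endfacet

endsolid


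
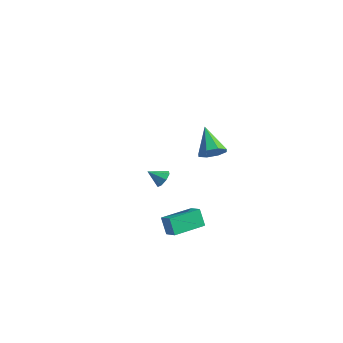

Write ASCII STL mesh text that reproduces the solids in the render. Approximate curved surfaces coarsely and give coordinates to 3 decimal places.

solid 
facet normal 0.591 0.576 -0.565
outer loop
vertex -3.086 3.4 -4.387
vertex -3.489 3.913 -4.286
vertex -2.958 3.669 -3.979
endloop
endfacet
facet normal 0.390 -0.820 0.418
outer loop
vertex -3.086 3.4 -4.387
vertex -2.958 3.669 -3.979
vertex -4.151 3.267 -3.654
endloop
endfacet
facet normal 0.591 0.576 -0.564
outer loop
vertex -2.958 3.669 -3.979
vertex -3.489 3.913 -4.286
vertex -3.142 4.081 -3.751
endloop
endfacet
facet normal 0.350 -0.329 0.877
outer loop
vertex -2.958 3.669 -3.979
vertex -3.142 4.081 -3.751
vertex -4.151 3.267 -3.654
endloop
endfacet
facet normal 0.591 0.577 -0.564
outer loop
vertex -3.142 4.081 -3.751
vertex -3.489 3.913 -4.286
vertex -3.529 4.394 -3.836
endloop
endfacet
facet normal -0.060 0.191 0.980
outer loop
vertex -3.142 4.081 -3.751
vertex -3.529 4.394 -3.836
vertex -4.151 3.267 -3.654
endloop
endfacet
facet normal 0.591 0.577 -0.564
outer loop
vertex -3.529 4.394 -3.836
vertex -3.489 3.913 -4.286
vertex -3.892 4.425 -4.185
endloop
endfacet
facet normal -0.603 0.440 0.666
outer loop
vertex -3.529 4.394 -3.836
vertex -3.892 4.425 -4.185
vertex -4.151 3.267 -3.654
endloop
endfacet
facet normal 0.591 0.577 -0.564
outer loop
vertex -3.892 4.425 -4.185
vertex -3.489 3.913 -4.286
vertex -4.02 4.157 -4.593
endloop
endfacet
facet normal -0.955 0.270 0.122
outer loop
vertex -3.892 4.425 -4.185
vertex -4.02 4.157 -4.593
vertex -4.151 3.267 -3.654
endloop
endfacet
facet normal 0.591 0.575 -0.565
outer loop
vertex -4.02 4.157 -4.593
vertex -3.489 3.913 -4.286
vertex -3.837 3.745 -4.821
endloop
endfacet
facet normal -0.916 -0.220 -0.337
outer loop
vertex -4.02 4.157 -4.593
vertex -3.837 3.745 -4.821
vertex -4.151 3.267 -3.654
endloop
endfacet
facet normal 0.590 0.576 -0.565
outer loop
vertex -3.837 3.745 -4.821
vertex -3.489 3.913 -4.286
vertex -3.45 3.432 -4.736
endloop
endfacet
facet normal -0.504 -0.743 -0.440
outer loop
vertex -3.837 3.745 -4.821
vertex -3.45 3.432 -4.736
vertex -4.151 3.267 -3.654
endloop
endfacet
facet normal 0.592 0.576 -0.564
outer loop
vertex -3.45 3.432 -4.736
vertex -3.489 3.913 -4.286
vertex -3.086 3.4 -4.387
endloop
endfacet
facet normal 0.036 -0.991 -0.128
outer loop
vertex -3.45 3.432 -4.736
vertex -3.086 3.4 -4.387
vertex -4.151 3.267 -3.654
endloop
endfacet
facet normal -0.878 0.146 -0.455
outer loop
vertex 2.168 -1.453 -2.062
vertex 2.495 0.499 -2.069
vertex 2.688 -1.544 -3.095
endloop
endfacet
facet normal -0.165 -0.986 0.004
outer loop
vertex 3.505 -1.679 -2.671
vertex 2.168 -1.453 -2.062
vertex 2.688 -1.544 -3.095
endloop
endfacet
facet normal -0.879 0.145 -0.455
outer loop
vertex 2.688 -1.544 -3.095
vertex 2.495 0.499 -2.069
vertex 3.015 0.409 -3.102
endloop
endfacet
facet normal 0.449 -0.078 -0.890
outer loop
vertex 3.015 0.409 -3.102
vertex 3.505 -1.679 -2.671
vertex 2.688 -1.544 -3.095
endloop
endfacet
facet normal -0.449 0.078 0.890
outer loop
vertex 2.168 -1.453 -2.062
vertex 3.312 0.364 -1.645
vertex 2.495 0.499 -2.069
endloop
endfacet
facet normal -0.166 -0.986 0.003
outer loop
vertex 2.985 -1.589 -1.638
vertex 2.168 -1.453 -2.062
vertex 3.505 -1.679 -2.671
endloop
endfacet
facet normal -0.449 0.078 0.890
outer loop
vertex 2.985 -1.589 -1.638
vertex 3.312 0.364 -1.645
vertex 2.168 -1.453 -2.062
endloop
endfacet
facet normal 0.165 0.986 -0.003
outer loop
vertex 2.495 0.499 -2.069
vertex 3.312 0.364 -1.645
vertex 3.015 0.409 -3.102
endloop
endfacet
facet normal 0.449 -0.078 -0.890
outer loop
vertex 3.832 0.273 -2.678
vertex 3.505 -1.679 -2.671
vertex 3.015 0.409 -3.102
endloop
endfacet
facet normal 0.166 0.986 -0.003
outer loop
vertex 3.015 0.409 -3.102
vertex 3.312 0.364 -1.645
vertex 3.832 0.273 -2.678
endloop
endfacet
facet normal 0.879 -0.146 0.455
outer loop
vertex 3.832 0.273 -2.678
vertex 2.985 -1.589 -1.638
vertex 3.505 -1.679 -2.671
endloop
endfacet
facet normal 0.879 -0.145 0.455
outer loop
vertex 3.312 0.364 -1.645
vertex 2.985 -1.589 -1.638
vertex 3.832 0.273 -2.678
endloop
endfacet
facet normal 0.700 -0.359 -0.617
outer loop
vertex 4.823 0.856 3.737
vertex 4.254 0.374 3.372
vertex 4.539 1.144 3.247
endloop
endfacet
facet normal 0.250 0.891 0.379
outer loop
vertex 4.823 0.856 3.737
vertex 4.539 1.144 3.247
vertex 2.946 1.046 4.528
endloop
endfacet
facet normal 0.699 -0.359 -0.619
outer loop
vertex 4.539 1.144 3.247
vertex 4.254 0.374 3.372
vertex 4.087 0.981 2.831
endloop
endfacet
facet normal -0.194 0.967 -0.168
outer loop
vertex 4.539 1.144 3.247
vertex 4.087 0.981 2.831
vertex 2.946 1.046 4.528
endloop
endfacet
facet normal 0.699 -0.359 -0.618
outer loop
vertex 4.087 0.981 2.831
vertex 4.254 0.374 3.372
vertex 3.734 0.463 2.732
endloop
endfacet
facet normal -0.680 0.555 -0.479
outer loop
vertex 4.087 0.981 2.831
vertex 3.734 0.463 2.732
vertex 2.946 1.046 4.528
endloop
endfacet
facet normal 0.700 -0.358 -0.618
outer loop
vertex 3.734 0.463 2.732
vertex 4.254 0.374 3.372
vertex 3.685 -0.107 3.007
endloop
endfacet
facet normal -0.923 -0.100 -0.372
outer loop
vertex 3.734 0.463 2.732
vertex 3.685 -0.107 3.007
vertex 2.946 1.046 4.528
endloop
endfacet
facet normal 0.700 -0.360 -0.617
outer loop
vertex 3.685 -0.107 3.007
vertex 4.254 0.374 3.372
vertex 3.969 -0.395 3.497
endloop
endfacet
facet normal -0.781 -0.618 0.089
outer loop
vertex 3.685 -0.107 3.007
vertex 3.969 -0.395 3.497
vertex 2.946 1.046 4.528
endloop
endfacet
facet normal 0.699 -0.360 -0.618
outer loop
vertex 3.969 -0.395 3.497
vertex 4.254 0.374 3.372
vertex 4.421 -0.232 3.913
endloop
endfacet
facet normal -0.336 -0.694 0.637
outer loop
vertex 3.969 -0.395 3.497
vertex 4.421 -0.232 3.913
vertex 2.946 1.046 4.528
endloop
endfacet
facet normal 0.700 -0.358 -0.617
outer loop
vertex 4.421 -0.232 3.913
vertex 4.254 0.374 3.372
vertex 4.774 0.286 4.013
endloop
endfacet
facet normal 0.149 -0.284 0.947
outer loop
vertex 4.421 -0.232 3.913
vertex 4.774 0.286 4.013
vertex 2.946 1.046 4.528
endloop
endfacet
facet normal 0.700 -0.359 -0.617
outer loop
vertex 4.774 0.286 4.013
vertex 4.254 0.374 3.372
vertex 4.823 0.856 3.737
endloop
endfacet
facet normal 0.392 0.373 0.841
outer loop
vertex 4.774 0.286 4.013
vertex 4.823 0.856 3.737
vertex 2.946 1.046 4.528
endloop
endfacet

endsolid


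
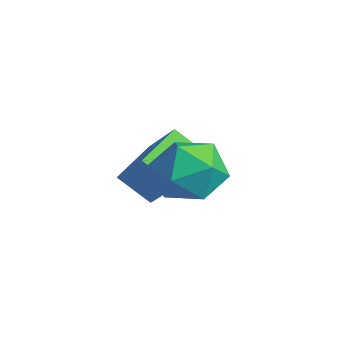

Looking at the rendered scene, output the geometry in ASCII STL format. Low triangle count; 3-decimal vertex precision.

solid 
facet normal -0.959 0.271 -0.079
outer loop
vertex 1.705 0.226 0.774
vertex 1.448 -0.782 0.437
vertex 1.428 -0.541 1.503
endloop
endfacet
facet normal -0.632 0.642 0.435
outer loop
vertex 1.705 0.226 0.774
vertex 1.428 -0.541 1.503
vertex 2.261 0.137 1.712
endloop
endfacet
facet normal -0.080 0.987 0.141
outer loop
vertex 1.705 0.226 0.774
vertex 2.261 0.137 1.712
vertex 2.795 0.314 0.774
endloop
endfacet
facet normal -0.067 0.829 -0.555
outer loop
vertex 1.705 0.226 0.774
vertex 2.795 0.314 0.774
vertex 2.293 -0.254 -0.014
endloop
endfacet
facet normal -0.611 0.387 -0.691
outer loop
vertex 1.705 0.226 0.774
vertex 2.293 -0.254 -0.014
vertex 1.448 -0.782 0.437
endloop
endfacet
facet normal -0.373 0.177 0.911
outer loop
vertex 2.261 0.137 1.712
vertex 1.428 -0.541 1.503
vertex 2.347 -0.926 1.954
endloop
endfacet
facet normal -0.903 -0.423 0.079
outer loop
vertex 1.428 -0.541 1.503
vertex 1.448 -0.782 0.437
vertex 1.845 -1.494 1.166
endloop
endfacet
facet normal -0.339 -0.235 -0.911
outer loop
vertex 1.448 -0.782 0.437
vertex 2.293 -0.254 -0.014
vertex 2.379 -1.317 0.228
endloop
endfacet
facet normal 0.540 0.481 -0.691
outer loop
vertex 2.293 -0.254 -0.014
vertex 2.795 0.314 0.774
vertex 3.212 -0.639 0.437
endloop
endfacet
facet normal 0.520 0.735 0.435
outer loop
vertex 2.795 0.314 0.774
vertex 2.261 0.137 1.712
vertex 3.192 -0.398 1.503
endloop
endfacet
facet normal 0.067 -0.829 0.555
outer loop
vertex 2.935 -1.406 1.166
vertex 2.347 -0.926 1.954
vertex 1.845 -1.494 1.166
endloop
endfacet
facet normal 0.080 -0.987 -0.141
outer loop
vertex 2.935 -1.406 1.166
vertex 1.845 -1.494 1.166
vertex 2.379 -1.317 0.228
endloop
endfacet
facet normal 0.632 -0.642 -0.435
outer loop
vertex 2.935 -1.406 1.166
vertex 2.379 -1.317 0.228
vertex 3.212 -0.639 0.437
endloop
endfacet
facet normal 0.959 -0.271 0.079
outer loop
vertex 2.935 -1.406 1.166
vertex 3.212 -0.639 0.437
vertex 3.192 -0.398 1.503
endloop
endfacet
facet normal 0.611 -0.387 0.691
outer loop
vertex 2.935 -1.406 1.166
vertex 3.192 -0.398 1.503
vertex 2.347 -0.926 1.954
endloop
endfacet
facet normal -0.540 -0.481 0.691
outer loop
vertex 1.845 -1.494 1.166
vertex 2.347 -0.926 1.954
vertex 1.428 -0.541 1.503
endloop
endfacet
facet normal -0.520 -0.735 -0.435
outer loop
vertex 2.379 -1.317 0.228
vertex 1.845 -1.494 1.166
vertex 1.448 -0.782 0.437
endloop
endfacet
facet normal 0.373 -0.177 -0.911
outer loop
vertex 3.212 -0.639 0.437
vertex 2.379 -1.317 0.228
vertex 2.293 -0.254 -0.014
endloop
endfacet
facet normal 0.903 0.423 -0.079
outer loop
vertex 3.192 -0.398 1.503
vertex 3.212 -0.639 0.437
vertex 2.795 0.314 0.774
endloop
endfacet
facet normal 0.339 0.235 0.911
outer loop
vertex 2.347 -0.926 1.954
vertex 3.192 -0.398 1.503
vertex 2.261 0.137 1.712
endloop
endfacet
facet normal -0.575 -0.525 0.627
outer loop
vertex 0.681 -1.109 0.572
vertex -0.107 0.236 0.975
vertex -0.316 -1.356 -0.549
endloop
endfacet
facet normal 0.488 -0.836 -0.250
outer loop
vertex 0.387 -0.716 -1.315
vertex 0.681 -1.109 0.572
vertex -0.316 -1.356 -0.549
endloop
endfacet
facet normal -0.576 -0.524 0.627
outer loop
vertex -0.316 -1.356 -0.549
vertex -0.107 0.236 0.975
vertex -1.103 -0.011 -0.147
endloop
endfacet
facet normal -0.655 -0.163 -0.738
outer loop
vertex -1.103 -0.011 -0.147
vertex 0.387 -0.716 -1.315
vertex -0.316 -1.356 -0.549
endloop
endfacet
facet normal 0.655 0.163 0.738
outer loop
vertex 0.681 -1.109 0.572
vertex 0.596 0.876 0.209
vertex -0.107 0.236 0.975
endloop
endfacet
facet normal 0.489 -0.836 -0.250
outer loop
vertex 1.383 -0.469 -0.193
vertex 0.681 -1.109 0.572
vertex 0.387 -0.716 -1.315
endloop
endfacet
facet normal 0.655 0.163 0.738
outer loop
vertex 1.383 -0.469 -0.193
vertex 0.596 0.876 0.209
vertex 0.681 -1.109 0.572
endloop
endfacet
facet normal -0.489 0.836 0.250
outer loop
vertex -0.107 0.236 0.975
vertex 0.596 0.876 0.209
vertex -1.103 -0.011 -0.147
endloop
endfacet
facet normal -0.655 -0.163 -0.738
outer loop
vertex -0.401 0.629 -0.912
vertex 0.387 -0.716 -1.315
vertex -1.103 -0.011 -0.147
endloop
endfacet
facet normal -0.489 0.836 0.251
outer loop
vertex -1.103 -0.011 -0.147
vertex 0.596 0.876 0.209
vertex -0.401 0.629 -0.912
endloop
endfacet
facet normal 0.576 0.525 -0.627
outer loop
vertex -0.401 0.629 -0.912
vertex 1.383 -0.469 -0.193
vertex 0.387 -0.716 -1.315
endloop
endfacet
facet normal 0.576 0.524 -0.627
outer loop
vertex 0.596 0.876 0.209
vertex 1.383 -0.469 -0.193
vertex -0.401 0.629 -0.912
endloop
endfacet

endsolid


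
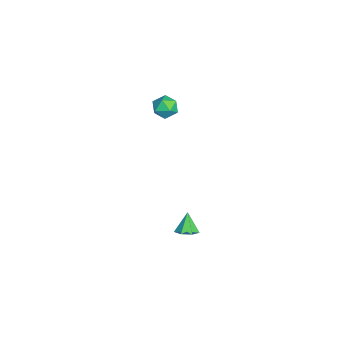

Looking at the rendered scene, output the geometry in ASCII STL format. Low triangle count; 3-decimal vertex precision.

solid 
facet normal 0.513 -0.046 -0.857
outer loop
vertex 2.455 2.184 -3.39
vertex 1.977 1.945 -3.663
vertex 2.124 2.524 -3.606
endloop
endfacet
facet normal 0.288 0.697 0.657
outer loop
vertex 2.455 2.184 -3.39
vertex 2.124 2.524 -3.606
vertex 1.423 1.995 -2.737
endloop
endfacet
facet normal 0.512 -0.045 -0.858
outer loop
vertex 2.124 2.524 -3.606
vertex 1.977 1.945 -3.663
vertex 1.683 2.428 -3.864
endloop
endfacet
facet normal -0.350 0.899 0.264
outer loop
vertex 2.124 2.524 -3.606
vertex 1.683 2.428 -3.864
vertex 1.423 1.995 -2.737
endloop
endfacet
facet normal 0.511 -0.046 -0.858
outer loop
vertex 1.683 2.428 -3.864
vertex 1.977 1.945 -3.663
vertex 1.462 1.969 -3.971
endloop
endfacet
facet normal -0.897 0.441 -0.038
outer loop
vertex 1.683 2.428 -3.864
vertex 1.462 1.969 -3.971
vertex 1.423 1.995 -2.737
endloop
endfacet
facet normal 0.511 -0.046 -0.858
outer loop
vertex 1.462 1.969 -3.971
vertex 1.977 1.945 -3.663
vertex 1.629 1.492 -3.846
endloop
endfacet
facet normal -0.942 -0.336 -0.023
outer loop
vertex 1.462 1.969 -3.971
vertex 1.629 1.492 -3.846
vertex 1.423 1.995 -2.737
endloop
endfacet
facet normal 0.511 -0.046 -0.858
outer loop
vertex 1.629 1.492 -3.846
vertex 1.977 1.945 -3.663
vertex 2.058 1.356 -3.583
endloop
endfacet
facet normal -0.450 -0.842 0.298
outer loop
vertex 1.629 1.492 -3.846
vertex 2.058 1.356 -3.583
vertex 1.423 1.995 -2.737
endloop
endfacet
facet normal 0.513 -0.046 -0.857
outer loop
vertex 2.058 1.356 -3.583
vertex 1.977 1.945 -3.663
vertex 2.425 1.664 -3.38
endloop
endfacet
facet normal 0.208 -0.699 0.684
outer loop
vertex 2.058 1.356 -3.583
vertex 2.425 1.664 -3.38
vertex 1.423 1.995 -2.737
endloop
endfacet
facet normal 0.513 -0.046 -0.857
outer loop
vertex 2.425 1.664 -3.38
vertex 1.977 1.945 -3.663
vertex 2.455 2.184 -3.39
endloop
endfacet
facet normal 0.537 -0.015 0.844
outer loop
vertex 2.425 1.664 -3.38
vertex 2.455 2.184 -3.39
vertex 1.423 1.995 -2.737
endloop
endfacet
facet normal -0.245 0.245 0.938
outer loop
vertex -0.806 1.499 3.526
vertex -1.289 1.016 3.526
vertex -0.655 0.865 3.731
endloop
endfacet
facet normal 0.446 0.370 0.815
outer loop
vertex -0.806 1.499 3.526
vertex -0.655 0.865 3.731
vertex -0.217 1.209 3.335
endloop
endfacet
facet normal 0.494 0.826 0.270
outer loop
vertex -0.806 1.499 3.526
vertex -0.217 1.209 3.335
vertex -0.58 1.573 2.885
endloop
endfacet
facet normal -0.167 0.984 0.055
outer loop
vertex -0.806 1.499 3.526
vertex -0.58 1.573 2.885
vertex -1.243 1.454 3.003
endloop
endfacet
facet normal -0.625 0.625 0.468
outer loop
vertex -0.806 1.499 3.526
vertex -1.243 1.454 3.003
vertex -1.289 1.016 3.526
endloop
endfacet
facet normal 0.749 -0.245 0.616
outer loop
vertex -0.217 1.209 3.335
vertex -0.655 0.865 3.731
vertex -0.337 0.546 3.217
endloop
endfacet
facet normal -0.370 -0.446 0.815
outer loop
vertex -0.655 0.865 3.731
vertex -1.289 1.016 3.526
vertex -1.0 0.427 3.335
endloop
endfacet
facet normal -0.984 0.168 0.054
outer loop
vertex -1.289 1.016 3.526
vertex -1.243 1.454 3.003
vertex -1.363 0.791 2.885
endloop
endfacet
facet normal -0.244 0.749 -0.616
outer loop
vertex -1.243 1.454 3.003
vertex -0.58 1.573 2.885
vertex -0.925 1.135 2.489
endloop
endfacet
facet normal 0.827 0.493 -0.269
outer loop
vertex -0.58 1.573 2.885
vertex -0.217 1.209 3.335
vertex -0.291 0.984 2.694
endloop
endfacet
facet normal 0.167 -0.984 -0.055
outer loop
vertex -0.774 0.501 2.694
vertex -0.337 0.546 3.217
vertex -1.0 0.427 3.335
endloop
endfacet
facet normal -0.494 -0.826 -0.270
outer loop
vertex -0.774 0.501 2.694
vertex -1.0 0.427 3.335
vertex -1.363 0.791 2.885
endloop
endfacet
facet normal -0.446 -0.370 -0.815
outer loop
vertex -0.774 0.501 2.694
vertex -1.363 0.791 2.885
vertex -0.925 1.135 2.489
endloop
endfacet
facet normal 0.245 -0.245 -0.938
outer loop
vertex -0.774 0.501 2.694
vertex -0.925 1.135 2.489
vertex -0.291 0.984 2.694
endloop
endfacet
facet normal 0.625 -0.625 -0.468
outer loop
vertex -0.774 0.501 2.694
vertex -0.291 0.984 2.694
vertex -0.337 0.546 3.217
endloop
endfacet
facet normal 0.244 -0.749 0.616
outer loop
vertex -1.0 0.427 3.335
vertex -0.337 0.546 3.217
vertex -0.655 0.865 3.731
endloop
endfacet
facet normal -0.827 -0.493 0.269
outer loop
vertex -1.363 0.791 2.885
vertex -1.0 0.427 3.335
vertex -1.289 1.016 3.526
endloop
endfacet
facet normal -0.749 0.245 -0.616
outer loop
vertex -0.925 1.135 2.489
vertex -1.363 0.791 2.885
vertex -1.243 1.454 3.003
endloop
endfacet
facet normal 0.370 0.446 -0.815
outer loop
vertex -0.291 0.984 2.694
vertex -0.925 1.135 2.489
vertex -0.58 1.573 2.885
endloop
endfacet
facet normal 0.984 -0.168 -0.054
outer loop
vertex -0.337 0.546 3.217
vertex -0.291 0.984 2.694
vertex -0.217 1.209 3.335
endloop
endfacet

endsolid
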